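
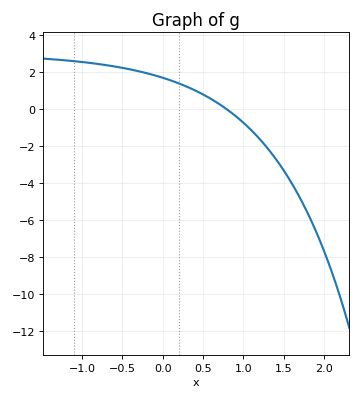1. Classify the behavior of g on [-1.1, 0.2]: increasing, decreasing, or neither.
decreasing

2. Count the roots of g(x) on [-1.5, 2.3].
1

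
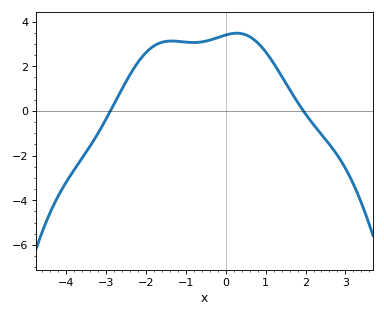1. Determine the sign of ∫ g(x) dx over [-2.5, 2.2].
positive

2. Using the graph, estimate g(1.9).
0.2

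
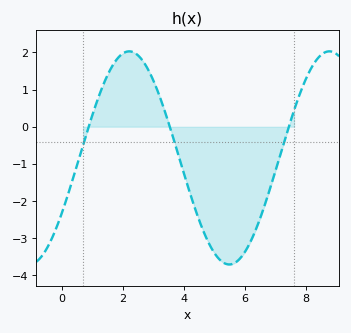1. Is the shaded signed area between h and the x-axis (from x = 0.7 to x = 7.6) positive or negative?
negative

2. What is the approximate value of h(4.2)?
-1.8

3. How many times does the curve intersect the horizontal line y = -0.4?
3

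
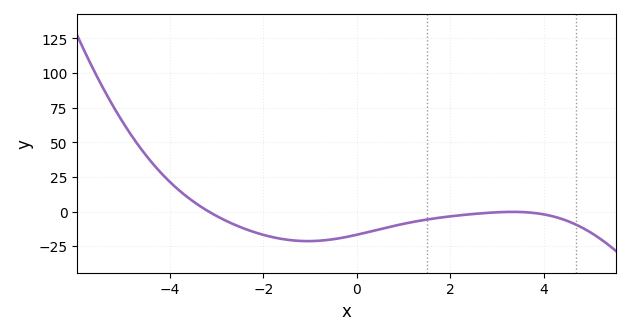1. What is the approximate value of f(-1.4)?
-20.6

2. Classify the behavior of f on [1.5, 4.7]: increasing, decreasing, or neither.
neither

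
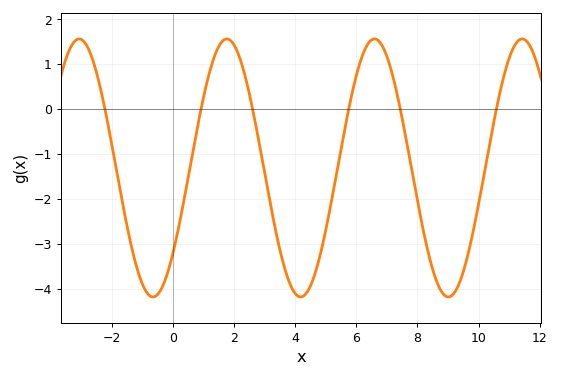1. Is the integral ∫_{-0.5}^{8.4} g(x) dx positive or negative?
negative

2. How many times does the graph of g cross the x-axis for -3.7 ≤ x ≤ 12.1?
6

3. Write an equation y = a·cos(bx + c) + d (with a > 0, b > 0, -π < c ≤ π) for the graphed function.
y = 2.87cos(1.3x - 2.3) - 1.31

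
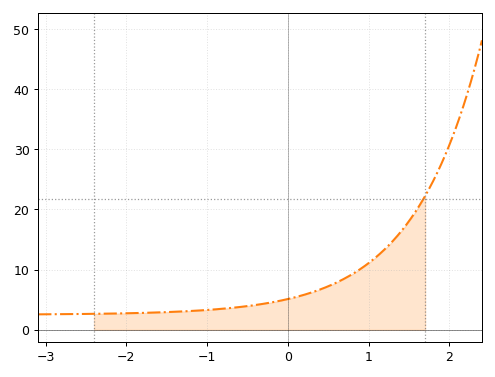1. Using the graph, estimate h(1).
11.1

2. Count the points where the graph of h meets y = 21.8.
1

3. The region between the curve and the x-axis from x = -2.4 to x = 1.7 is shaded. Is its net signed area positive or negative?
positive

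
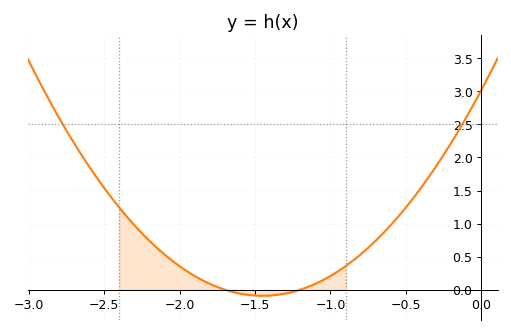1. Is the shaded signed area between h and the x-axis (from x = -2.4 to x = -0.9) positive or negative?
positive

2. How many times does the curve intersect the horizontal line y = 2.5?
2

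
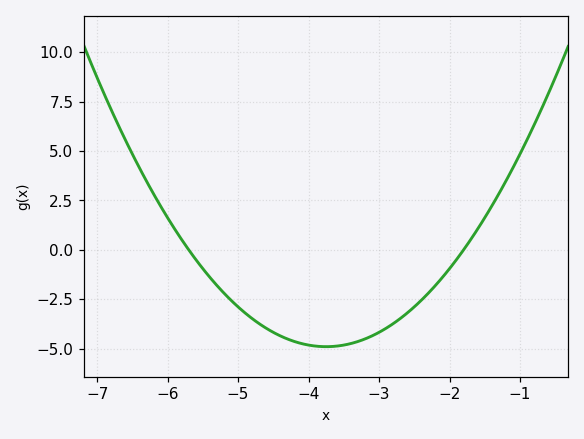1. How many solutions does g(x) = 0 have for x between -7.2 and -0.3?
2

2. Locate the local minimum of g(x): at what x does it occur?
-3.75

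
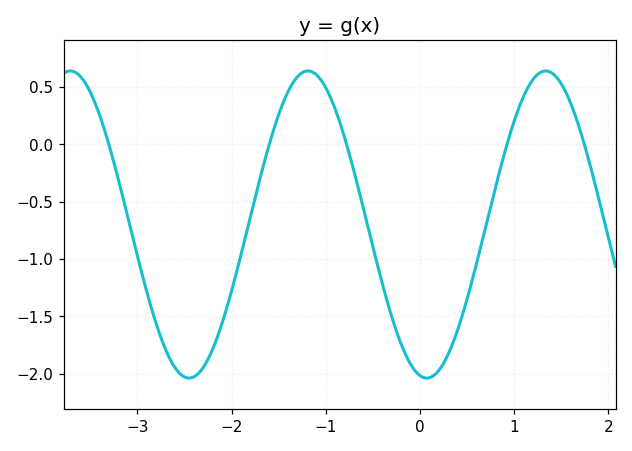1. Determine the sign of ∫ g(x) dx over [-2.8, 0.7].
negative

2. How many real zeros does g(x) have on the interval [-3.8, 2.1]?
5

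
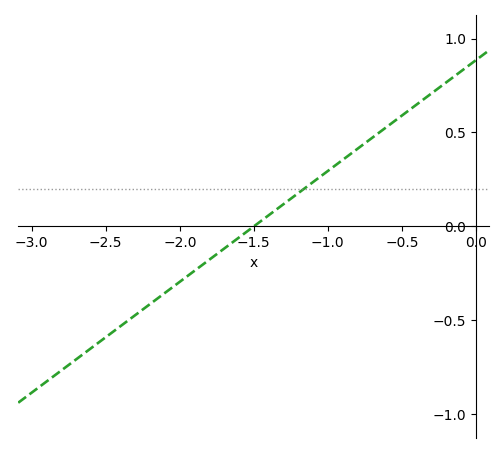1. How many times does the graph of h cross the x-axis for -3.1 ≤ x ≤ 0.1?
1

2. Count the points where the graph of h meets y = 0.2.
1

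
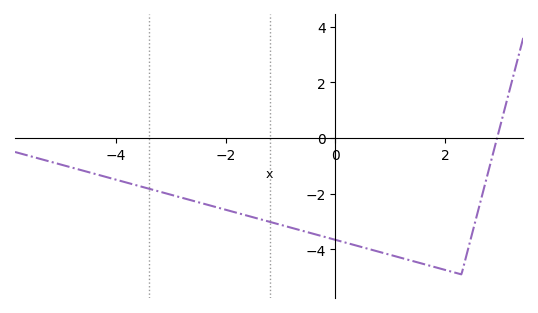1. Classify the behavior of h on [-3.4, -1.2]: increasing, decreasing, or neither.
decreasing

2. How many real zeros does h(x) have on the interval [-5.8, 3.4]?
1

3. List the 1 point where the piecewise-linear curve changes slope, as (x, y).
(2.3, -4.9)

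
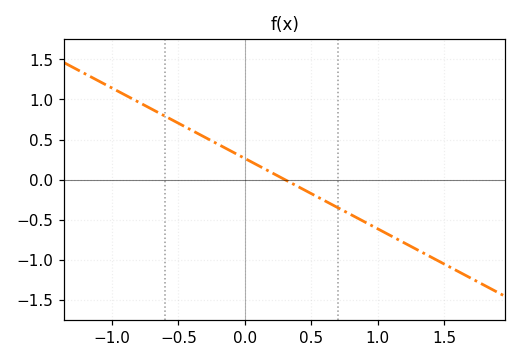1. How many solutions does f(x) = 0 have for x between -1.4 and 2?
1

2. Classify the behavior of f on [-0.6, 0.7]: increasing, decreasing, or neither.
decreasing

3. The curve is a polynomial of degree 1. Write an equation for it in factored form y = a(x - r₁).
y = -0.88(x - 0.3)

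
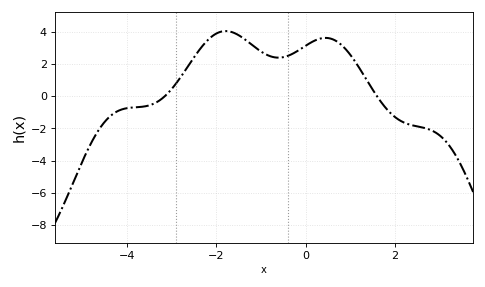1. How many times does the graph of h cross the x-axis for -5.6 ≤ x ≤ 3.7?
2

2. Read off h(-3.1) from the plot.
0.144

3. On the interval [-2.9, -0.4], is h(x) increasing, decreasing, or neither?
neither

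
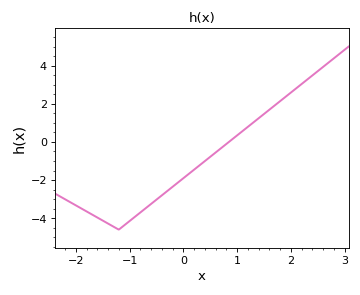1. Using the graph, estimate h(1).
0.345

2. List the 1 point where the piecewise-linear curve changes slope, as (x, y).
(-1.2, -4.6)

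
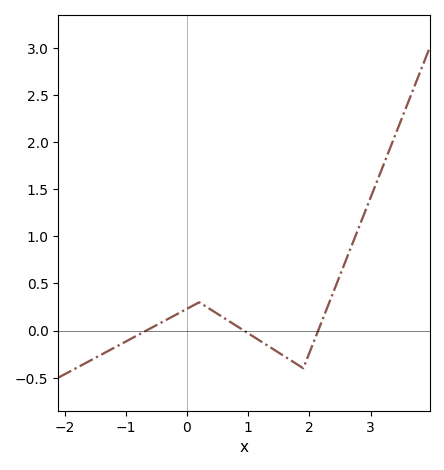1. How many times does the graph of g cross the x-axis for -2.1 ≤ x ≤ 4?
3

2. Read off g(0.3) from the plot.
0.25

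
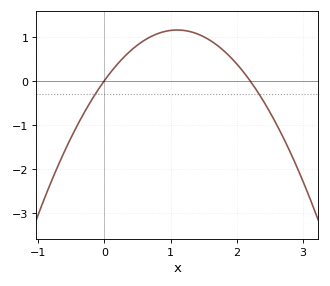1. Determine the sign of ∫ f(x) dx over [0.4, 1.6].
positive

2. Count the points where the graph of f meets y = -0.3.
2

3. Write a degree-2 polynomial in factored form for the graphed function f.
y = -0.95(x - 0)(x - 2.2)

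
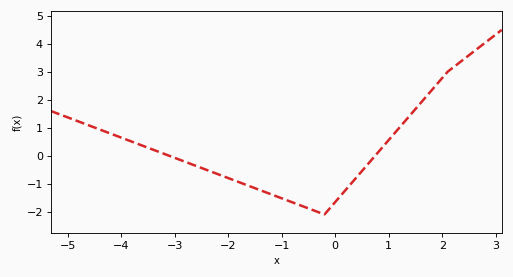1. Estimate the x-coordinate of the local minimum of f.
-0.2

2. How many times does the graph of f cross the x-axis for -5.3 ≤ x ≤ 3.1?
2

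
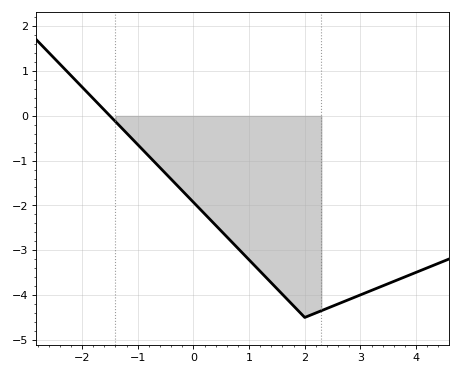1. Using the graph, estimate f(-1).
-0.6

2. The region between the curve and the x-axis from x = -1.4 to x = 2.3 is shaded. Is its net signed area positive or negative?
negative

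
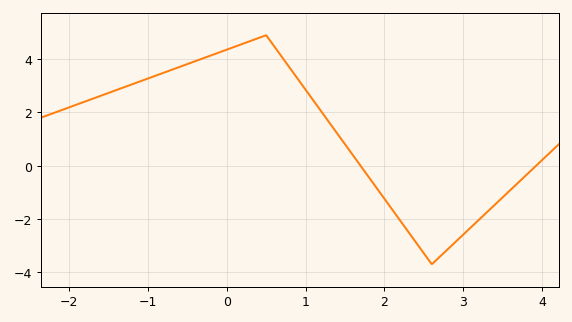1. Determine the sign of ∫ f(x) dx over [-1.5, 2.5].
positive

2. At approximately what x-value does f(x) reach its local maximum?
0.5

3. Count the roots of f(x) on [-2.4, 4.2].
2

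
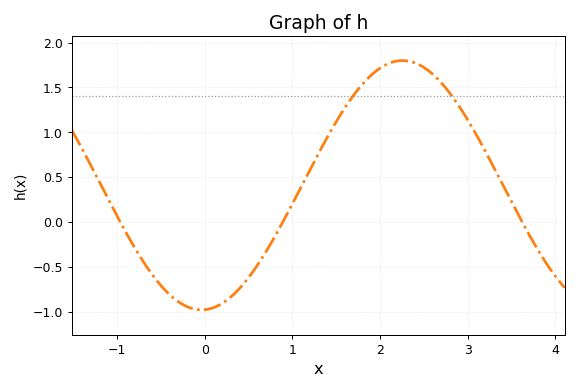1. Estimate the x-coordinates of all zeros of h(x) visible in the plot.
-1, 0.9, 3.6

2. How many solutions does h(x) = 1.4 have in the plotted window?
2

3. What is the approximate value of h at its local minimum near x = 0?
-1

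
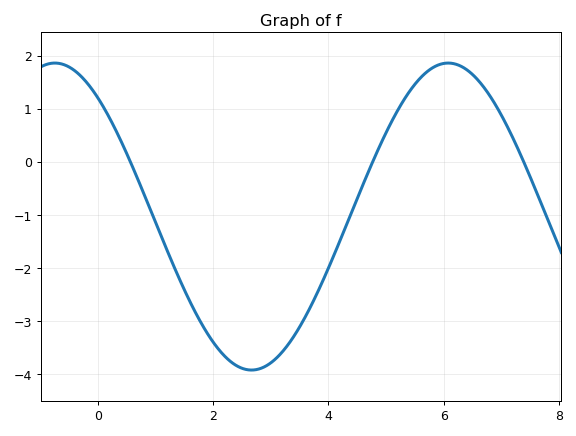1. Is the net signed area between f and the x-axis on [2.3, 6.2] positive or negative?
negative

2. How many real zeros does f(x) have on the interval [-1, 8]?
3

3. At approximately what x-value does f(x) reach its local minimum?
2.6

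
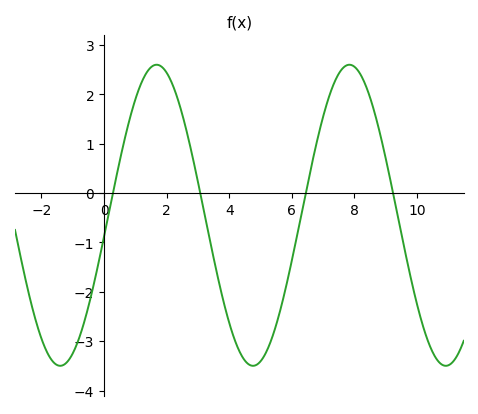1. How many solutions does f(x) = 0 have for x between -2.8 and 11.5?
4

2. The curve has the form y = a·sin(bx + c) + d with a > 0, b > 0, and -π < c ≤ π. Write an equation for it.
y = 3.05sin(1.02x - 0.142) - 0.45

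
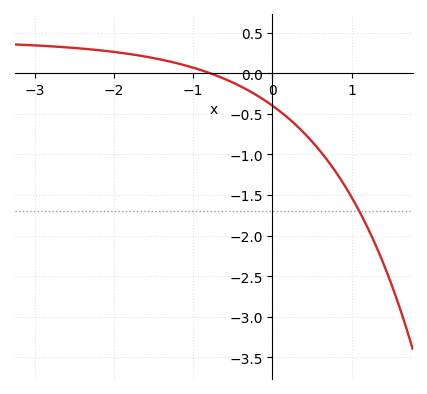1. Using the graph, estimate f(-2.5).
0.3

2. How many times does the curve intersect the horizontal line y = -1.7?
1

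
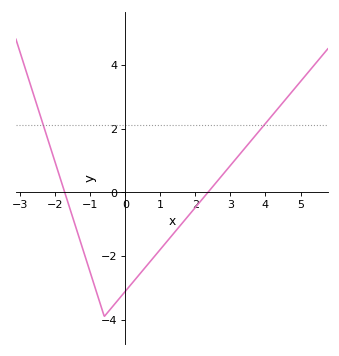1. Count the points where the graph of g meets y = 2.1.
2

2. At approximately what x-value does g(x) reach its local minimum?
-0.6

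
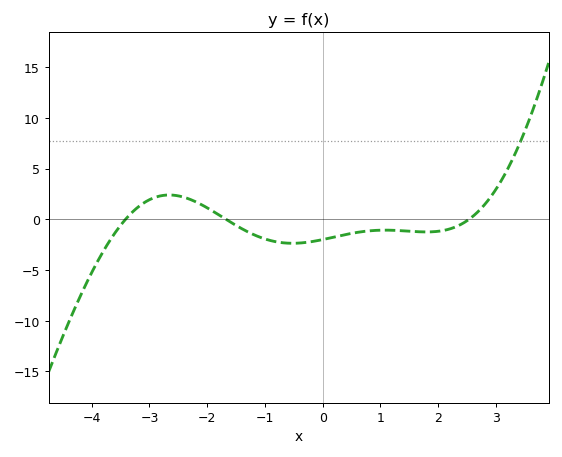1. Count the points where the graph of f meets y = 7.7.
1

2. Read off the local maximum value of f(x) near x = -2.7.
2.4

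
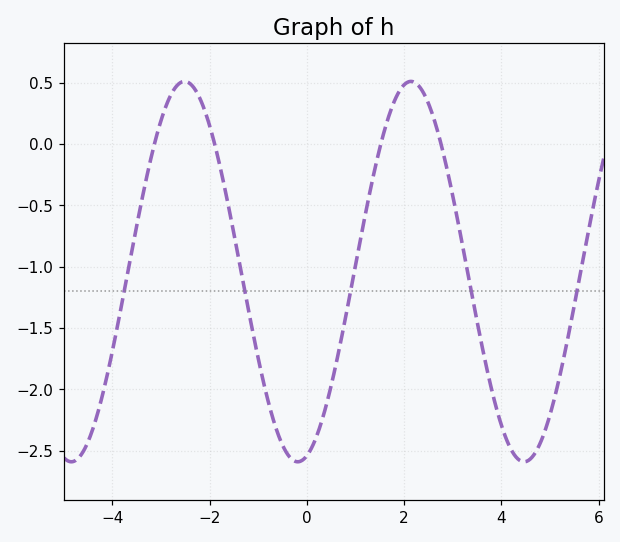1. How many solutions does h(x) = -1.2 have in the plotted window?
5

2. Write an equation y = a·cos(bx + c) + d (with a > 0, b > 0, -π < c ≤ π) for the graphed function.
y = 1.55cos(1.4x - 2.9) - 1.04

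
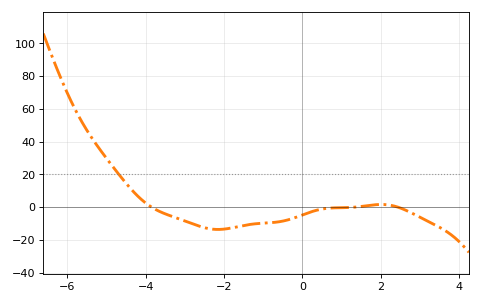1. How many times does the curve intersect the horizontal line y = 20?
1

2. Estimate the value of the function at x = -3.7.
-2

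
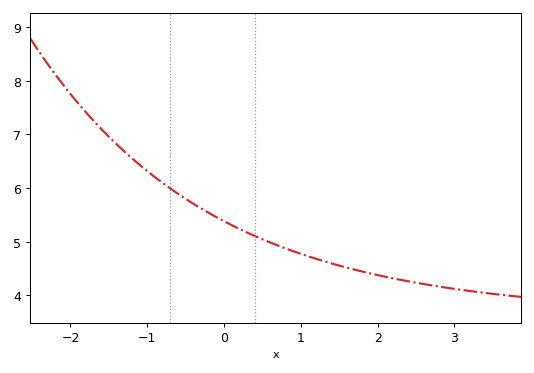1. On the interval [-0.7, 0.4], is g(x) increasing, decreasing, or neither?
decreasing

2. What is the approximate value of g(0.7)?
4.9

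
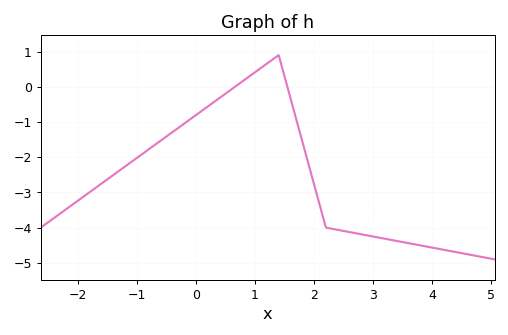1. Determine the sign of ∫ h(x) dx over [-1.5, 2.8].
negative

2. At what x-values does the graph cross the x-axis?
0.6, 1.6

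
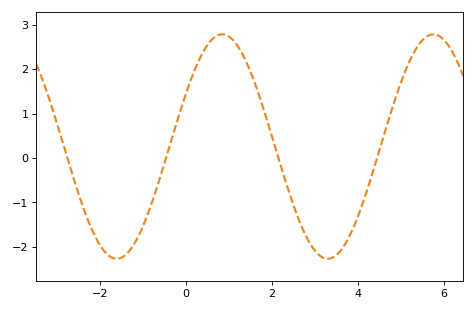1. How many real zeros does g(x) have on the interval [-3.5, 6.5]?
4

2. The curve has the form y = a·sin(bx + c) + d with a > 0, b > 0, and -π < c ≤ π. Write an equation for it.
y = 2.53sin(1.3x + 0.49) + 0.26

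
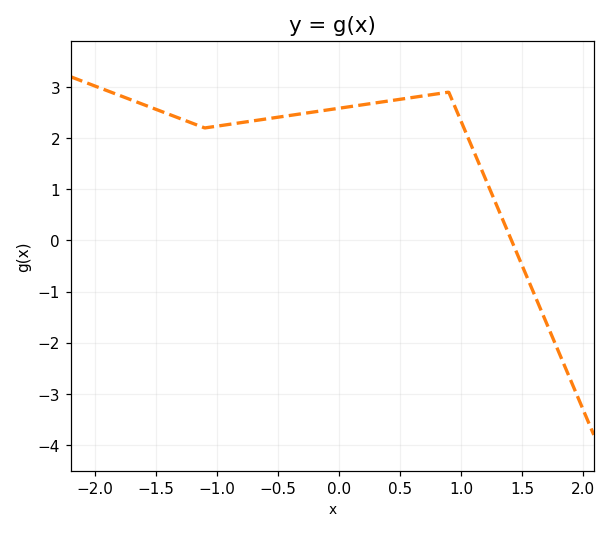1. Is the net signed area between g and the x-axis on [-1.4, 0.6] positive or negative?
positive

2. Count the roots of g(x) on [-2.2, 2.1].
1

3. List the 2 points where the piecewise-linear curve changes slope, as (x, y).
(-1.1, 2.2); (0.9, 2.9)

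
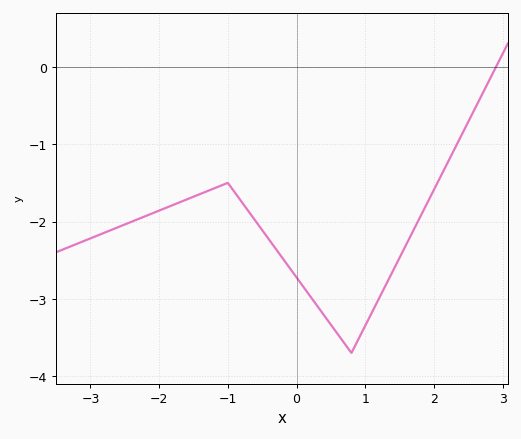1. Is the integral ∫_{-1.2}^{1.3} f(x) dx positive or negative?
negative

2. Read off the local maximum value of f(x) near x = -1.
-1.5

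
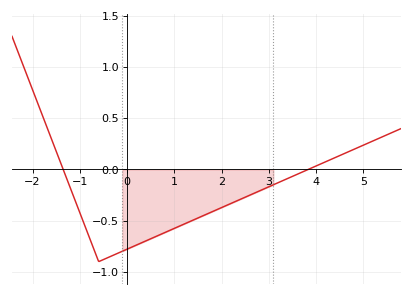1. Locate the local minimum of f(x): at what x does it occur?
-0.6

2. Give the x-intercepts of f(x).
-1.4, 3.8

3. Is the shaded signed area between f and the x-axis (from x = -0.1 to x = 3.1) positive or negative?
negative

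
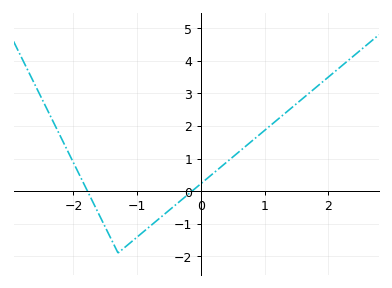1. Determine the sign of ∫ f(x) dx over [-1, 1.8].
positive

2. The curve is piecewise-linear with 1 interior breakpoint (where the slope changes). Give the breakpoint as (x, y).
(-1.3, -1.9)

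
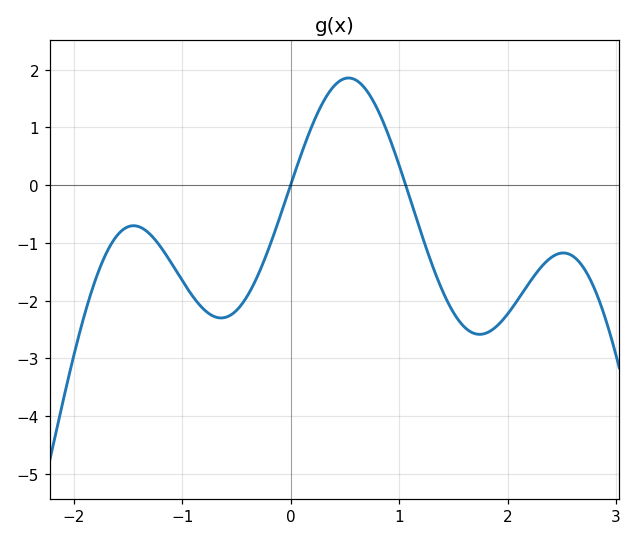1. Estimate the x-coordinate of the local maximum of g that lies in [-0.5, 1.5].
0.5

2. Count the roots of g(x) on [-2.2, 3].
2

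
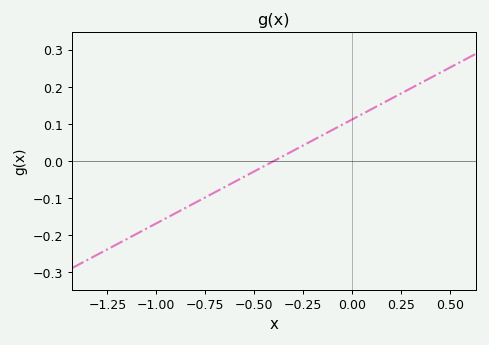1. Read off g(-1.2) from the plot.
-0.224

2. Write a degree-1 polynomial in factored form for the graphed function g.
y = 0.28(x + 0.4)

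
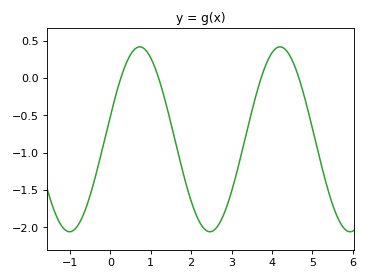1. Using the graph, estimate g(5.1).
-0.892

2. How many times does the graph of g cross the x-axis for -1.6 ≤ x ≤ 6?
4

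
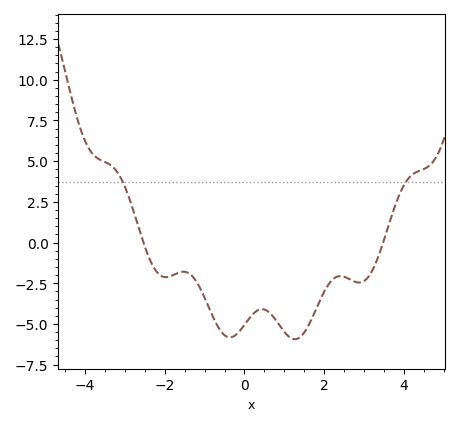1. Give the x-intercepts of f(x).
-2.6, 3.4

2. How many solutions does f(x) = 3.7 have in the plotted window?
2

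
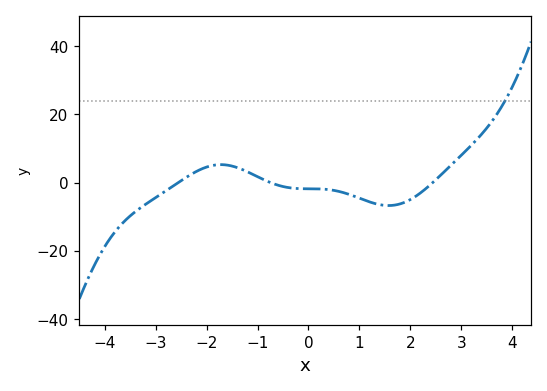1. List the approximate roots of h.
-2.6, -0.8, 2.4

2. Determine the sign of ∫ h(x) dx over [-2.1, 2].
negative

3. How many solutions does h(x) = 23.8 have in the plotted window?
1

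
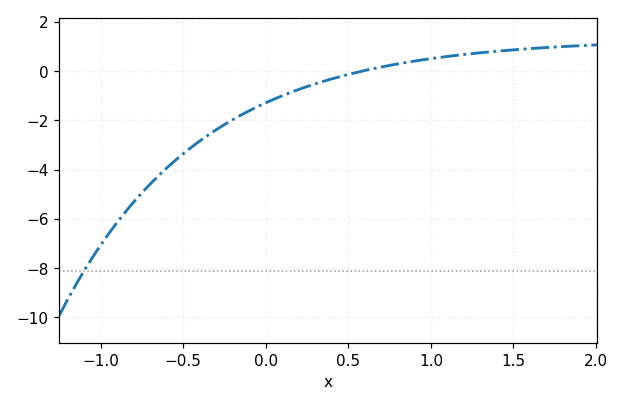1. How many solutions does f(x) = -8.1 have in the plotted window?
1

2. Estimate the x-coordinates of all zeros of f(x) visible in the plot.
0.6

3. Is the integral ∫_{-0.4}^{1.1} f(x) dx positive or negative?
negative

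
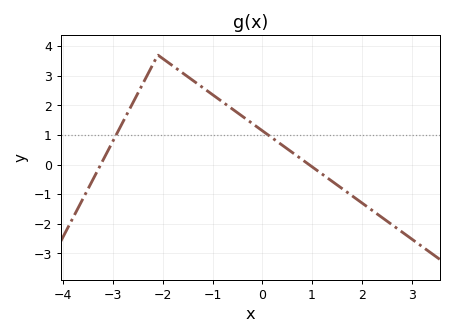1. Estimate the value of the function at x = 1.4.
-0.6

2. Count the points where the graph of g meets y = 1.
2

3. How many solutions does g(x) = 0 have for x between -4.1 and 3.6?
2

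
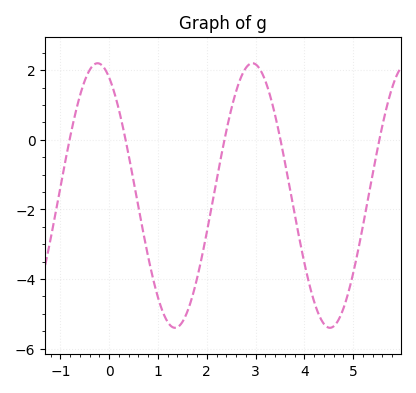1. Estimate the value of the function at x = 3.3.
1.2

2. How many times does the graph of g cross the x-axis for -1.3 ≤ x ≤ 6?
5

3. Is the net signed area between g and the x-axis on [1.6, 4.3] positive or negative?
negative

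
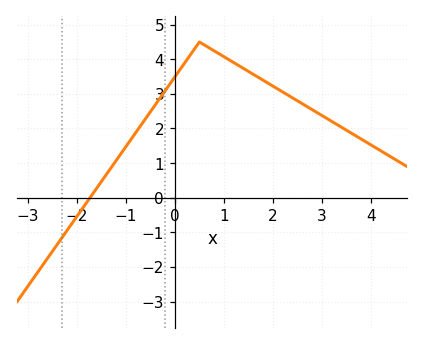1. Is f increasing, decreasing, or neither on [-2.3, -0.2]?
increasing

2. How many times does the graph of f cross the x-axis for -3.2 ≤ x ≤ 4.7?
1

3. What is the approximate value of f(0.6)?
4.42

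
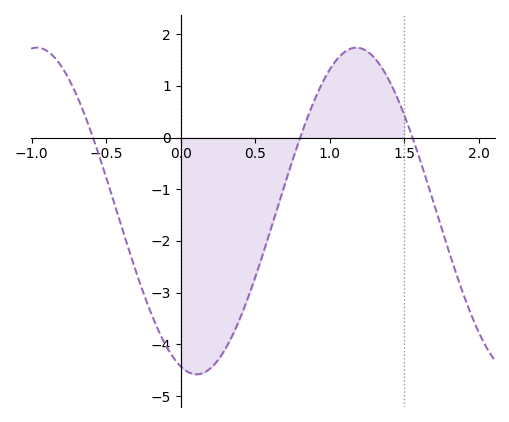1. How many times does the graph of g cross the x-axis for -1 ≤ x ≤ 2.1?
3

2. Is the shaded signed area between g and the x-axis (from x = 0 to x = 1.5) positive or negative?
negative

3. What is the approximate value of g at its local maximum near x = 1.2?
1.7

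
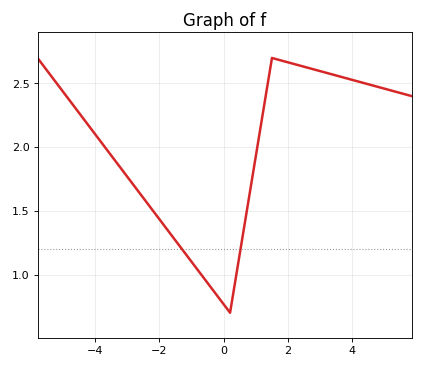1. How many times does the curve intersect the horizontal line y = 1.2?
2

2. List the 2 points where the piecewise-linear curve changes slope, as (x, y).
(0.2, 0.7); (1.5, 2.7)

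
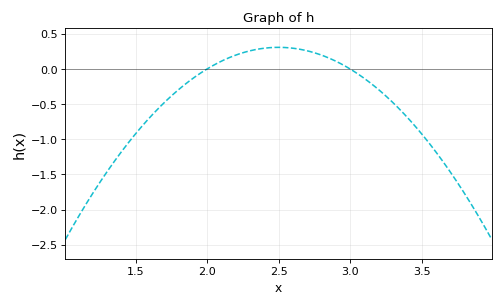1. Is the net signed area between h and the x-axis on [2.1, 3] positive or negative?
positive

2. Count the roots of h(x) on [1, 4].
2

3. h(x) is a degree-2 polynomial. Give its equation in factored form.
y = -1.23(x - 2)(x - 3)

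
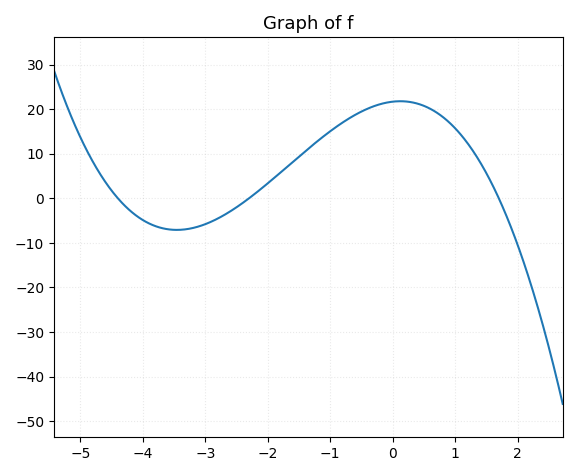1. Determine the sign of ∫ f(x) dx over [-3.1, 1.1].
positive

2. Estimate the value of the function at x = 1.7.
0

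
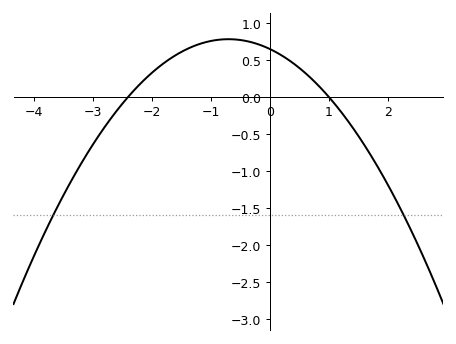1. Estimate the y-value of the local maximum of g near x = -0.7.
0.8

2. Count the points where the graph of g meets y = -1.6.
2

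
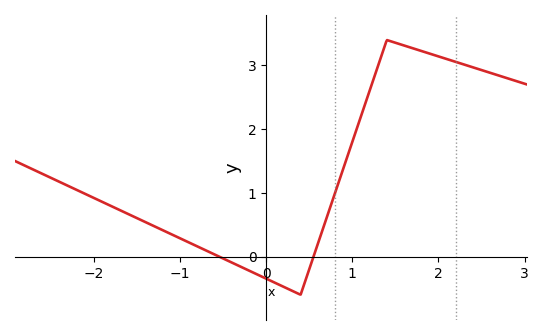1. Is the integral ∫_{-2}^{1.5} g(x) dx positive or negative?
positive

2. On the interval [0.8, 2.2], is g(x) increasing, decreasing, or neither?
neither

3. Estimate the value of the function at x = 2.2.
3.1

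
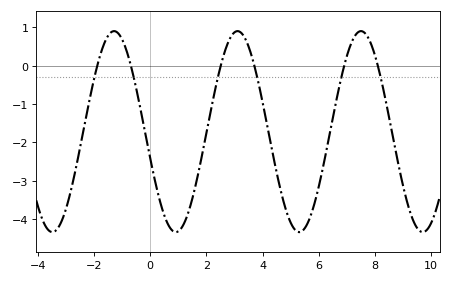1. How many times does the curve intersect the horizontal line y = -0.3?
6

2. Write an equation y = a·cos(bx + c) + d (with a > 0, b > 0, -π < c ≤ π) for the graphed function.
y = 2.62cos(1.43x + 1.84) - 1.72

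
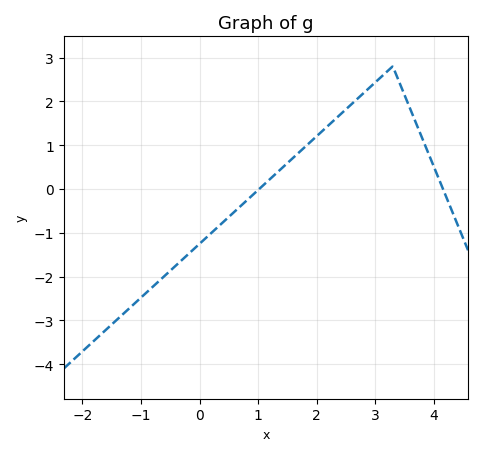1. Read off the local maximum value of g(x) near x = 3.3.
2.8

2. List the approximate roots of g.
1, 4.2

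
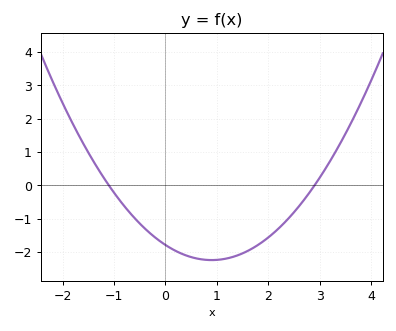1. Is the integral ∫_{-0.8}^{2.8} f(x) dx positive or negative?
negative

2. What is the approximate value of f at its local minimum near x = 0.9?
-2.24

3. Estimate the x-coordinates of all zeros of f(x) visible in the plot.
-1.1, 2.9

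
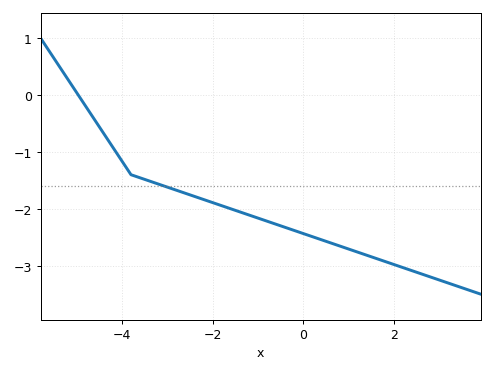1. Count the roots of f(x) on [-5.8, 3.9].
1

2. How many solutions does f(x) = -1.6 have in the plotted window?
1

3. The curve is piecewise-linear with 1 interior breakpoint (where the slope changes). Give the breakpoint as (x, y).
(-3.8, -1.4)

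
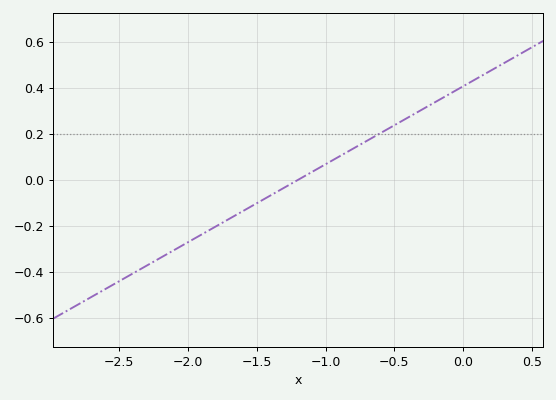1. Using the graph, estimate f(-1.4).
-0.06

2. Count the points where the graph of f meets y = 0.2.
1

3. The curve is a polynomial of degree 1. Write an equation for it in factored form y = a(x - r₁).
y = 0.34(x + 1.2)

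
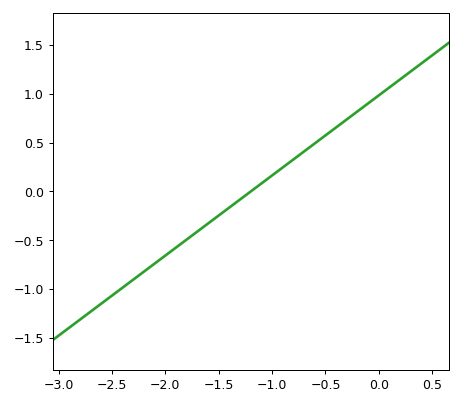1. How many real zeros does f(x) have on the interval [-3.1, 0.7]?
1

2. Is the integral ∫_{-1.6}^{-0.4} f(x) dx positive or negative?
positive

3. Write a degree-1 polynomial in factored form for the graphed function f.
y = 0.82(x + 1.2)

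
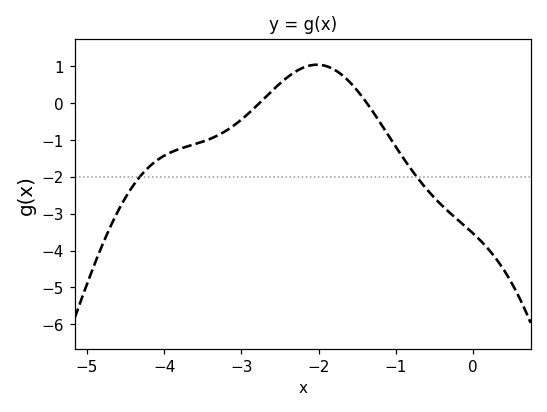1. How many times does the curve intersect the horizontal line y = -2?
2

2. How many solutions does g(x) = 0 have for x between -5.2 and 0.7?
2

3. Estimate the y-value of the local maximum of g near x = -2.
1.03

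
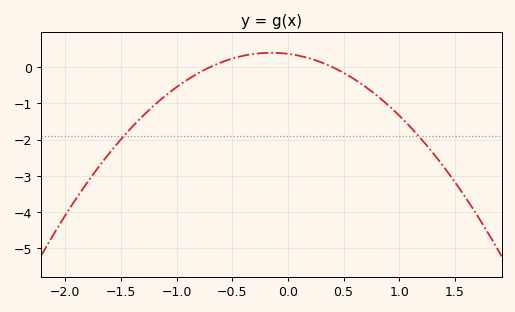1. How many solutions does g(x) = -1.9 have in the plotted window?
2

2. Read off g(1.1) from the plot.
-1.7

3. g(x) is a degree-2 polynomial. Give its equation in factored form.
y = -1.31(x + 0.7)(x - 0.4)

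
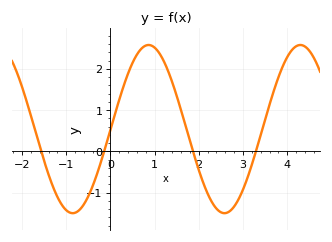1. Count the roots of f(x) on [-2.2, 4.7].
4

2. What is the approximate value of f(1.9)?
-0.1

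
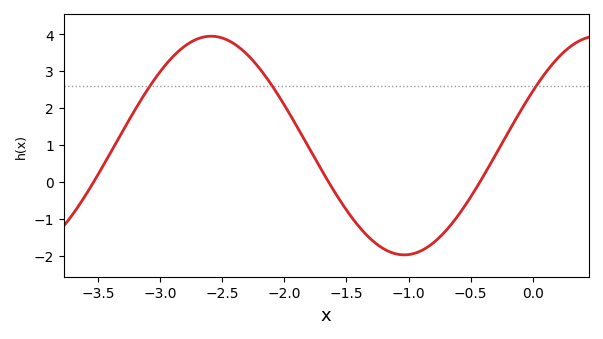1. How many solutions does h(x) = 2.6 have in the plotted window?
3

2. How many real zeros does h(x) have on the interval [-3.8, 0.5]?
3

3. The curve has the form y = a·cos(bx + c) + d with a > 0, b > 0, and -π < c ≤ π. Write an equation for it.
y = 2.96cos(2.02x - 1.05) + 0.99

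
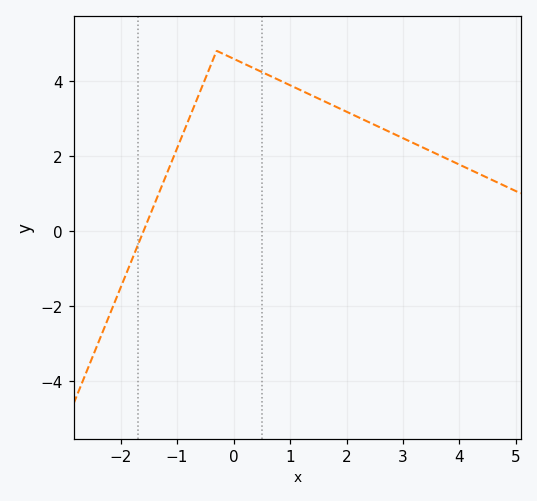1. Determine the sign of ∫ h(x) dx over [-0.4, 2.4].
positive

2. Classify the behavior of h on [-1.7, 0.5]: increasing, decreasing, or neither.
neither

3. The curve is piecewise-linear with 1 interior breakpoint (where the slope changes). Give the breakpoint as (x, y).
(-0.3, 4.8)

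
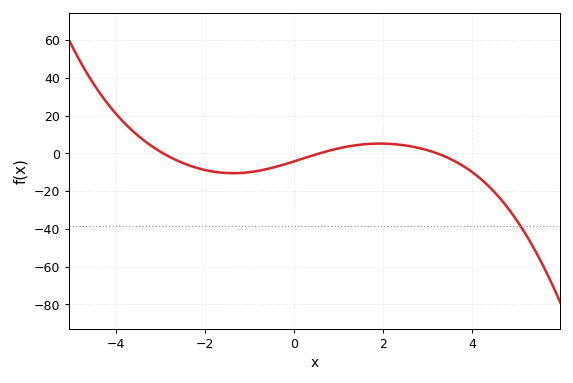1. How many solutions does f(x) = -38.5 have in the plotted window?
1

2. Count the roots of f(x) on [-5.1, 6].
3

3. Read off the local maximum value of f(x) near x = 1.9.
6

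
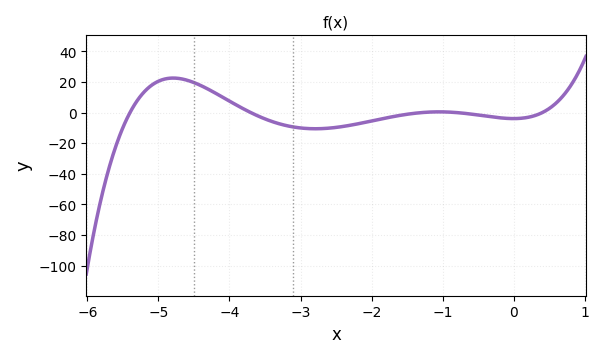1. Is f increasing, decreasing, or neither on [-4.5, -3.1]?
decreasing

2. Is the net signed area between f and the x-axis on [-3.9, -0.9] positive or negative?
negative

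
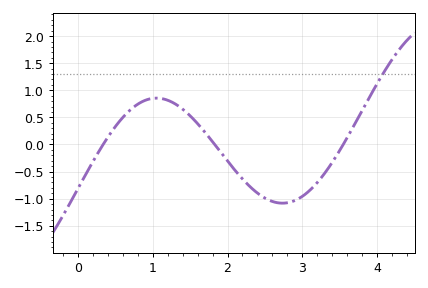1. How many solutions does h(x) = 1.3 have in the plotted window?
1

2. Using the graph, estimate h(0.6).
0.499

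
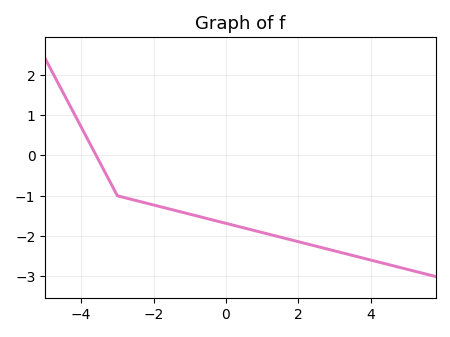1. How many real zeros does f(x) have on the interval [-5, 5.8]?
1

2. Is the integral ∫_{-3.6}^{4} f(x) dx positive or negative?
negative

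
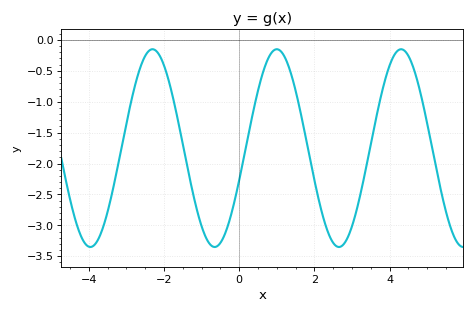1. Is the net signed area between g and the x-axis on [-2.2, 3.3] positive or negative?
negative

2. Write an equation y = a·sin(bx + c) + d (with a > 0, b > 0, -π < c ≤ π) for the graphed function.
y = 1.6sin(1.9x - 0.33) - 1.75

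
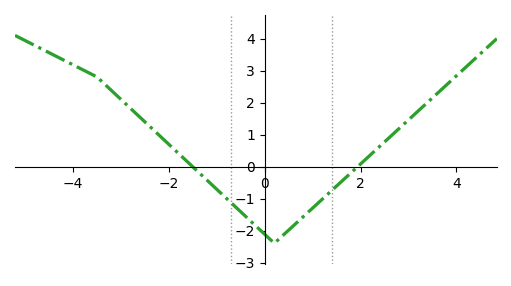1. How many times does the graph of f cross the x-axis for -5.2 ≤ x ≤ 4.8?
2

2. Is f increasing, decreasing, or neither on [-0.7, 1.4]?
neither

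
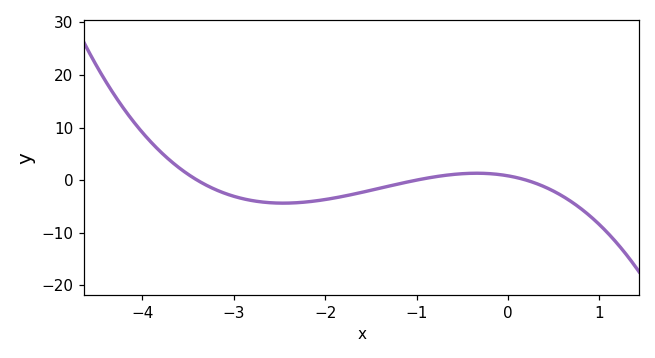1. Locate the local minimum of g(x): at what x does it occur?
-2.46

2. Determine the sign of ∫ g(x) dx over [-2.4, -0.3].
negative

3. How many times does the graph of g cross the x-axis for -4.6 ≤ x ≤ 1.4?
3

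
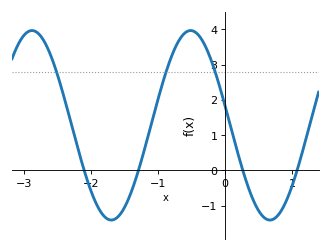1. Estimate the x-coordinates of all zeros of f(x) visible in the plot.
-2.1, -1.3, 0.3, 1.1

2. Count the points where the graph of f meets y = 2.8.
3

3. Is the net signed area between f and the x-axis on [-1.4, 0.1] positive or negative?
positive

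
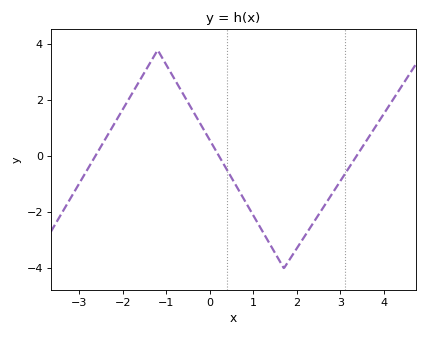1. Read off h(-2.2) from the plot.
1.16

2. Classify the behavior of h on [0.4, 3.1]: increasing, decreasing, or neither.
neither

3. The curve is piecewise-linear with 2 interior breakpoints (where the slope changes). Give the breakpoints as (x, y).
(-1.2, 3.8); (1.7, -4)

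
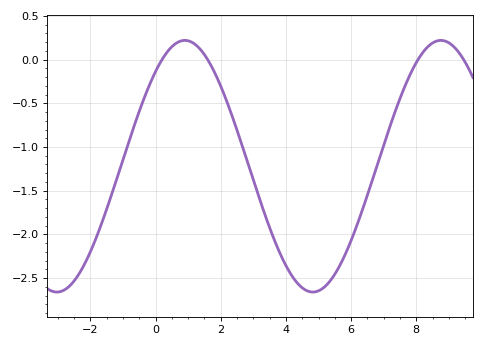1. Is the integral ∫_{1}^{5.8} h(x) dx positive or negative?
negative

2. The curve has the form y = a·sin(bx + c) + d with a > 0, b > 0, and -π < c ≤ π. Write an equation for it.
y = 1.44sin(0.8x + 0.85) - 1.22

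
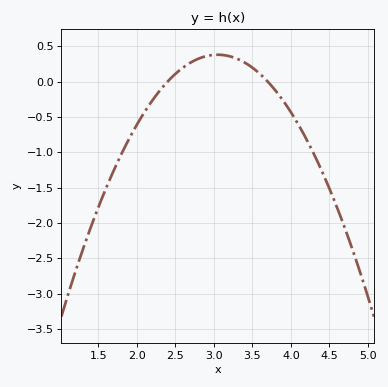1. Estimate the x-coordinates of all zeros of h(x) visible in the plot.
2.4, 3.7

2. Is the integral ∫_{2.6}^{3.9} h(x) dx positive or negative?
positive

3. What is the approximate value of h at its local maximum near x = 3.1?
0.4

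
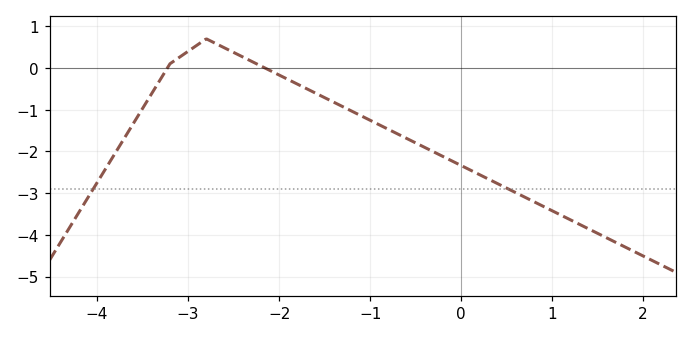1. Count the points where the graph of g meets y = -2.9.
2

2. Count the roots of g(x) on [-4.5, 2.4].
2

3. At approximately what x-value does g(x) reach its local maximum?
-2.8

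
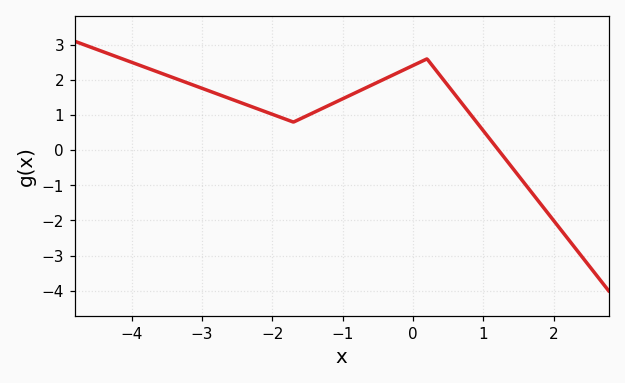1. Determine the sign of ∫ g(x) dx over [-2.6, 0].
positive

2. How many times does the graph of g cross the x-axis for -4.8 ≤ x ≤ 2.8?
1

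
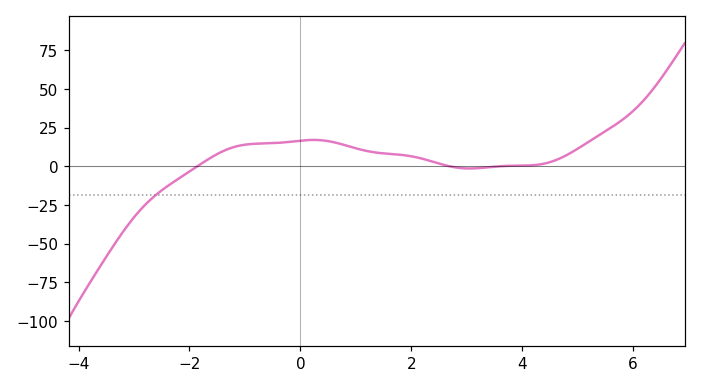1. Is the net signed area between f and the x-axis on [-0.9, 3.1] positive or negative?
positive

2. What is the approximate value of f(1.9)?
7.01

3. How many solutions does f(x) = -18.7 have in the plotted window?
1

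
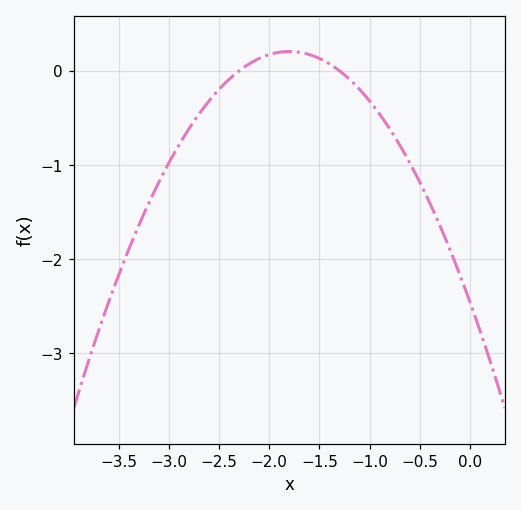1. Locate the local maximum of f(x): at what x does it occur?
-1.8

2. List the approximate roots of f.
-2.3, -1.3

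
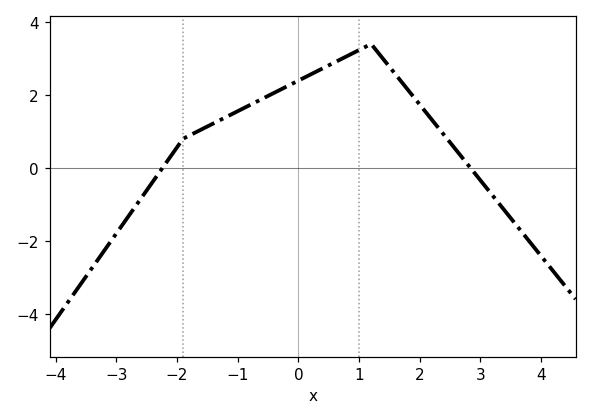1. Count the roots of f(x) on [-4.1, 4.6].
2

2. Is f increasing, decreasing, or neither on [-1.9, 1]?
increasing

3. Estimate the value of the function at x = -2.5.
-0.619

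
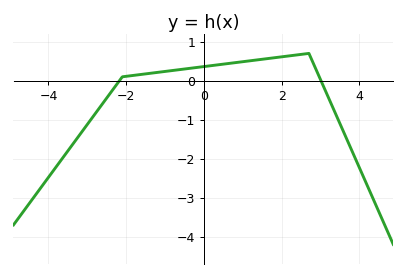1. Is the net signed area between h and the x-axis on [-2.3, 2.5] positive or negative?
positive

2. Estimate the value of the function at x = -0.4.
0.3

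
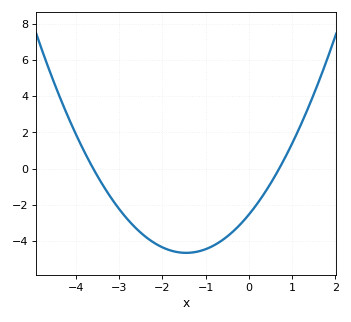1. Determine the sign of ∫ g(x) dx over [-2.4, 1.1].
negative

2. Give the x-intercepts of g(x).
-3.6, 0.7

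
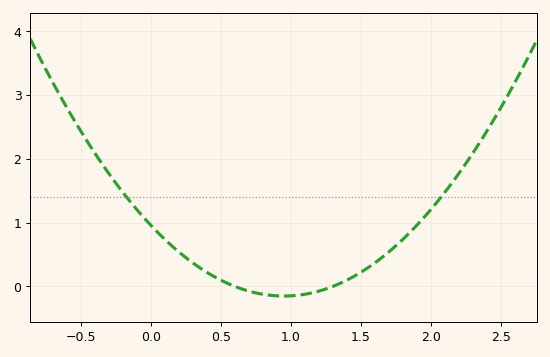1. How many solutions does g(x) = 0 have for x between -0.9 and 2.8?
2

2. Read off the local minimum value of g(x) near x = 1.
-0.2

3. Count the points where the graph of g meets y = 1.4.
2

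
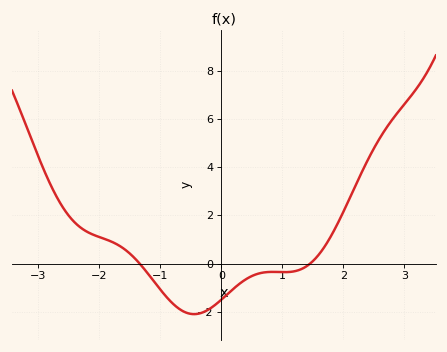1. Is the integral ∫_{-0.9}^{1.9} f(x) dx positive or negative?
negative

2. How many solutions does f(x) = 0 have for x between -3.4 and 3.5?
2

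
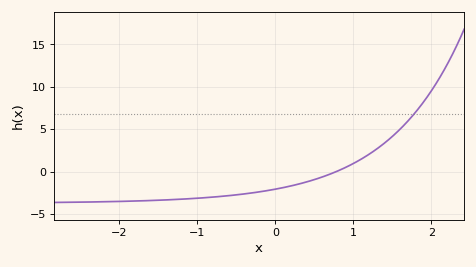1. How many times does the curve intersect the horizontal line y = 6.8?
1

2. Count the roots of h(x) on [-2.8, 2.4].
1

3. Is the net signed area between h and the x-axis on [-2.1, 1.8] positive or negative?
negative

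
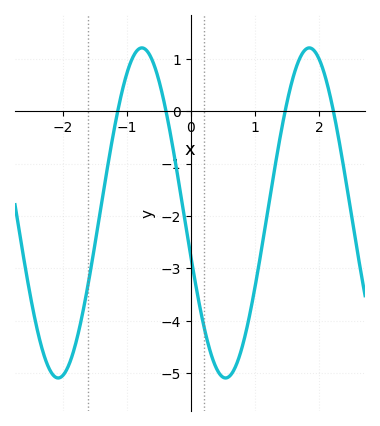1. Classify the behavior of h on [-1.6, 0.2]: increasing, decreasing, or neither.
neither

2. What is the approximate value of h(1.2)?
-1.87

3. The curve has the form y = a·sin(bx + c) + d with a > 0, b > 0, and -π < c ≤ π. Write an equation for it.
y = 3.15sin(2.41x - 2.87) - 1.94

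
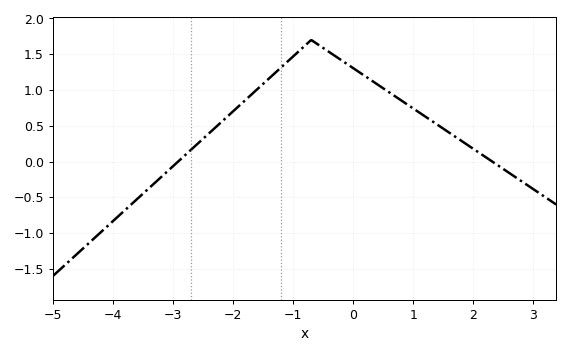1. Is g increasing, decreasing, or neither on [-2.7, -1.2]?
increasing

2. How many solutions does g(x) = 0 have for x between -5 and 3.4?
2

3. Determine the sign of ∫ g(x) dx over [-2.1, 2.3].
positive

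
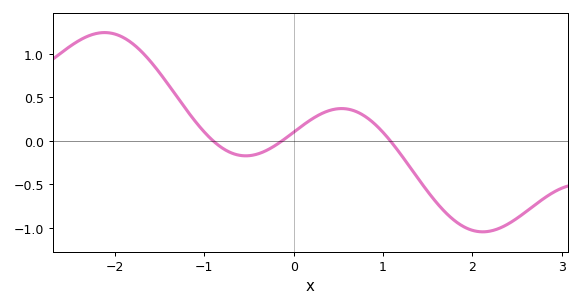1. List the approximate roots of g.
-0.902, -0.129, 1.08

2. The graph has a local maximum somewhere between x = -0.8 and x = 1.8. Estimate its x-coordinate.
0.536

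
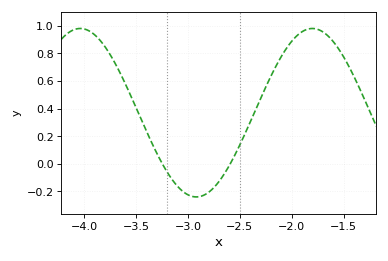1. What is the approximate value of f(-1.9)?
0.96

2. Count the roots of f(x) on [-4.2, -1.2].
2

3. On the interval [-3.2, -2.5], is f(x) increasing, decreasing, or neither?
neither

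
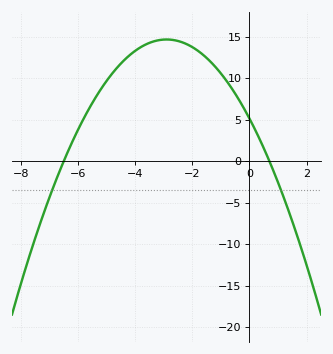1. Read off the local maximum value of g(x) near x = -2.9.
14.5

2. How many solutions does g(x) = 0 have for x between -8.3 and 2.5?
2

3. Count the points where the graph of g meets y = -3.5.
2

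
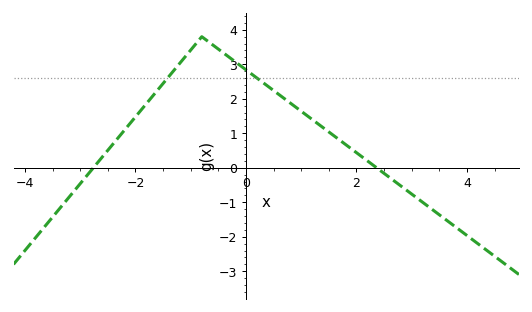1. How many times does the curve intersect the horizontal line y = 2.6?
2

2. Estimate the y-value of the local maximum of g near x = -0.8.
3.8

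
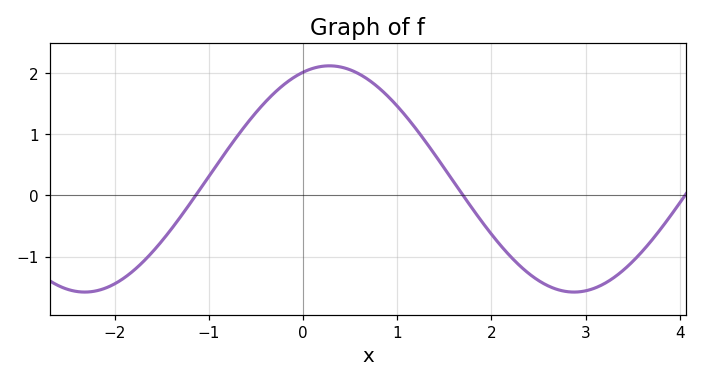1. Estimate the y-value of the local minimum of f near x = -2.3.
-1.58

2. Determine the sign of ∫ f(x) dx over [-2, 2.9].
positive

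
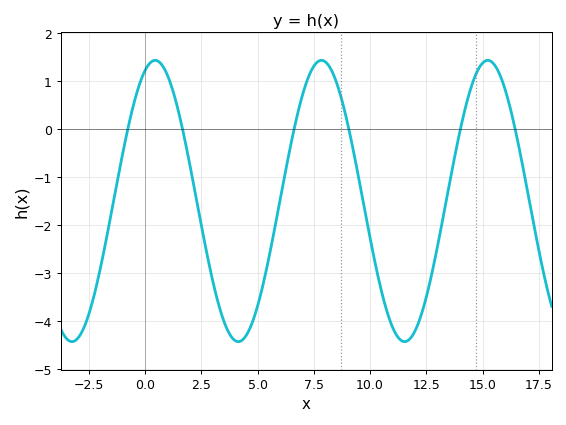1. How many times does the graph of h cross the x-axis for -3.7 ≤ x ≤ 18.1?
6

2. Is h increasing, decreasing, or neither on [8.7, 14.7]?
neither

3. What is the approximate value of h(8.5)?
0.982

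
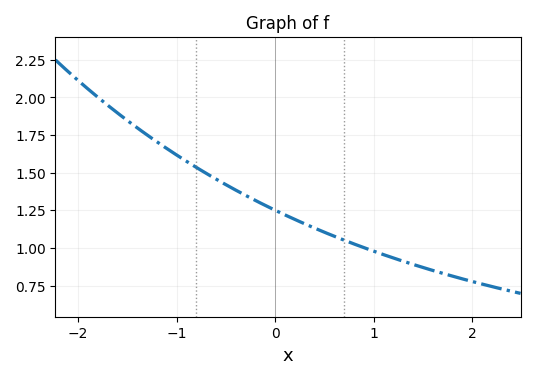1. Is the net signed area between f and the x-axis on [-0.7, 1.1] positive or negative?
positive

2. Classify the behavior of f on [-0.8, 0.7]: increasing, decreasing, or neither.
decreasing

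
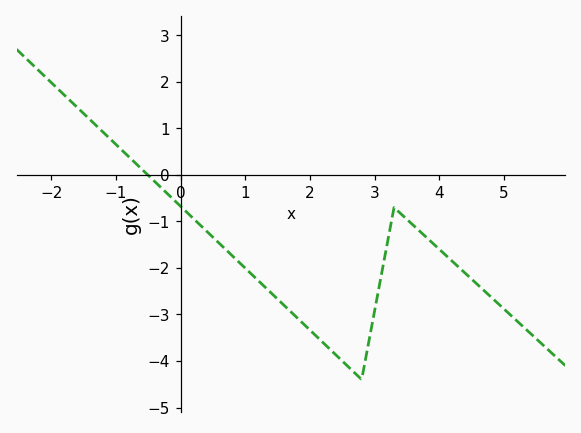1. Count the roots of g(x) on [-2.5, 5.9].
1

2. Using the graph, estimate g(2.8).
-4.4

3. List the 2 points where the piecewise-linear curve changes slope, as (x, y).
(2.8, -4.4); (3.3, -0.7)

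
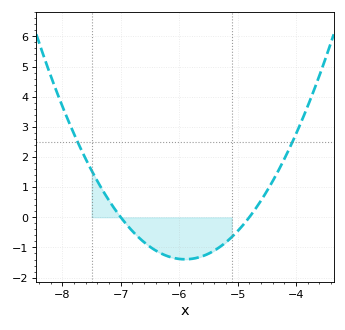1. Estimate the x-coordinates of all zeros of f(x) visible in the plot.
-7, -4.8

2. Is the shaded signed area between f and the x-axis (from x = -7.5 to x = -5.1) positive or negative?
negative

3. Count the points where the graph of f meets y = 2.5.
2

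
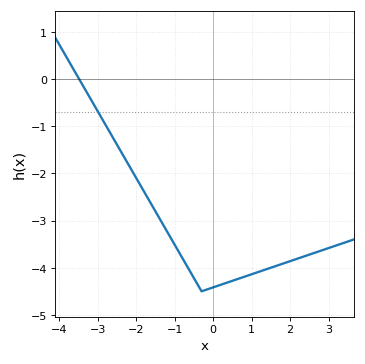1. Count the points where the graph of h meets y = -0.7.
1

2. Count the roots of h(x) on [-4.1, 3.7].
1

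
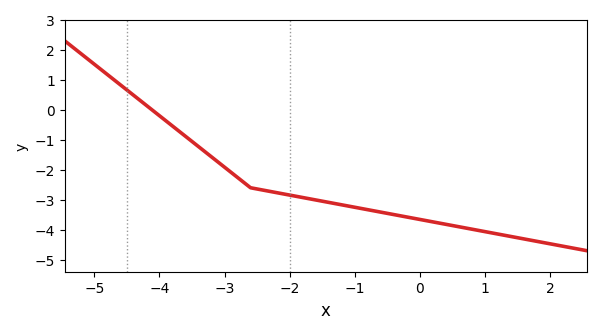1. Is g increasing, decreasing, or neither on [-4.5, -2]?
decreasing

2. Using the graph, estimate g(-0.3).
-3.53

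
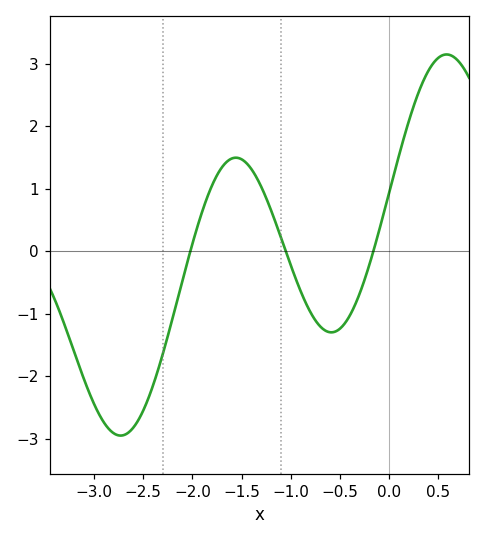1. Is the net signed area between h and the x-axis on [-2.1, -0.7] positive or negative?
positive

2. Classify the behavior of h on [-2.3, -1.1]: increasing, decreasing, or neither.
neither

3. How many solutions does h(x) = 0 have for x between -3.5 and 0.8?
3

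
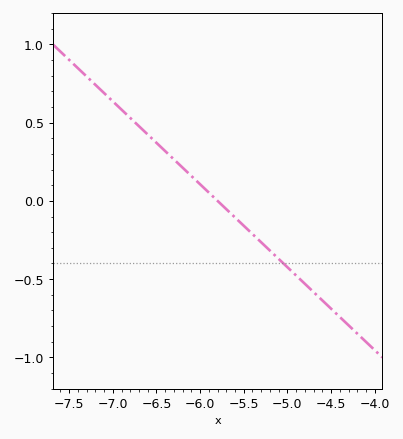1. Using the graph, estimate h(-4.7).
-0.583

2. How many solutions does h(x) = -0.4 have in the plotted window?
1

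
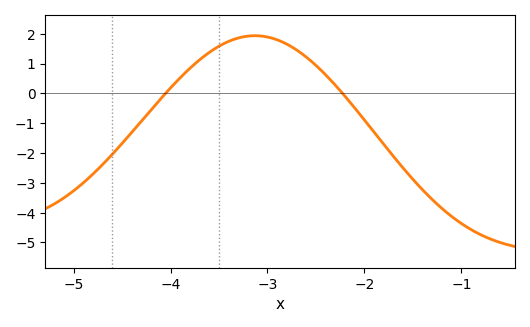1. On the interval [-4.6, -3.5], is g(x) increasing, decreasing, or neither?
increasing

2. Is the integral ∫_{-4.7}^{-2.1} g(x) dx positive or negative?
positive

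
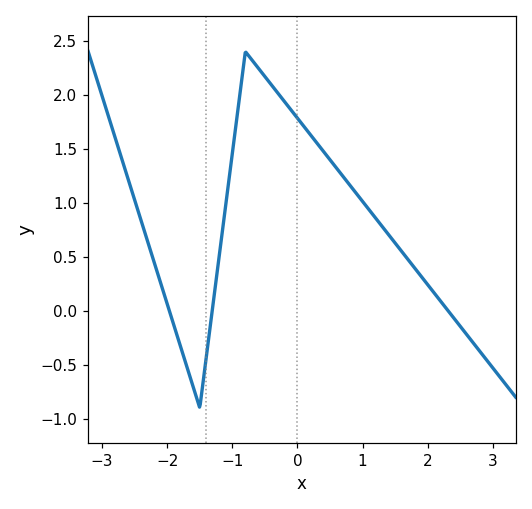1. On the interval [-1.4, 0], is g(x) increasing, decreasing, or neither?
neither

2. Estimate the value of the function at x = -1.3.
0.043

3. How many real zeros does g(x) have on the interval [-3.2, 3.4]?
3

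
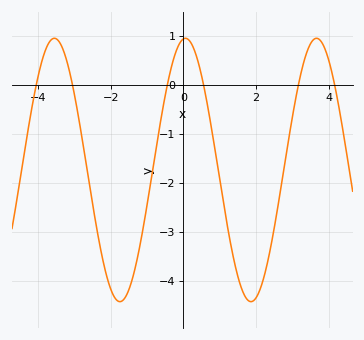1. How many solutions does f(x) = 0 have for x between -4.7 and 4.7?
6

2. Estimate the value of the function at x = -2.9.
-0.6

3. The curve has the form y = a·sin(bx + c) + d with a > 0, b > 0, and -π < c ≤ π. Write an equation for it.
y = 2.69sin(1.7x + 1.5) - 1.73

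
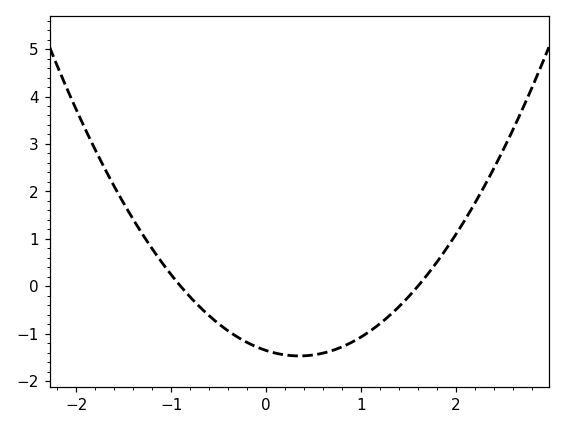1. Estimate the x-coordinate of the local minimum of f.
0.4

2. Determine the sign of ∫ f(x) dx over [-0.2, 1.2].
negative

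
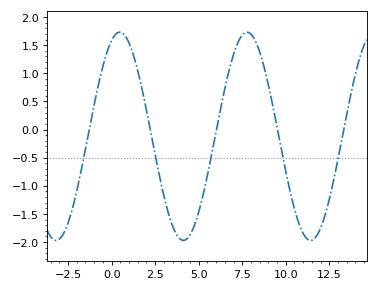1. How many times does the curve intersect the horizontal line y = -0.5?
5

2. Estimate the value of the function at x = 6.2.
0.3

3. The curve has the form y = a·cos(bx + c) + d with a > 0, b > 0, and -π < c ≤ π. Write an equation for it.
y = 1.85cos(0.86x - 0.4) - 0.12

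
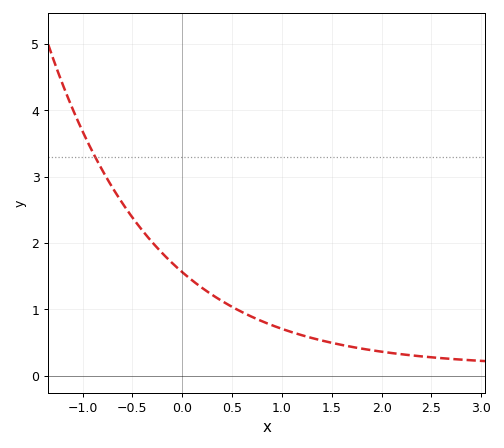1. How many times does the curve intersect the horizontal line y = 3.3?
1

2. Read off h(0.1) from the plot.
1.44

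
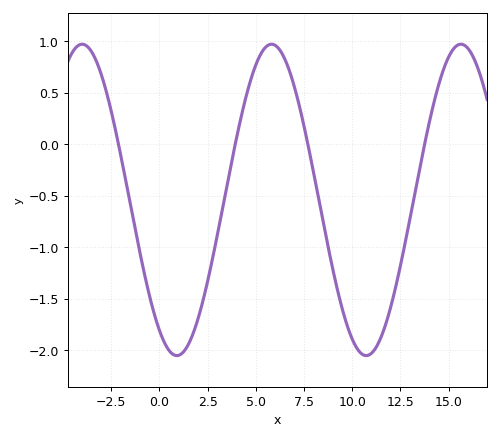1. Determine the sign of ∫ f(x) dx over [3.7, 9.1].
positive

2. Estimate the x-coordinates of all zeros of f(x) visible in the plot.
-2.12, 3.93, 7.7, 13.7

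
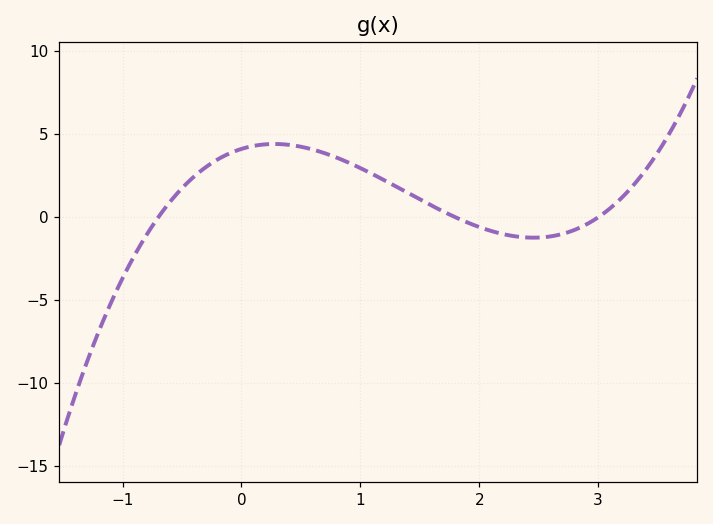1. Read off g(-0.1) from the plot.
3.85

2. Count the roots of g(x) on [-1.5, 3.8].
3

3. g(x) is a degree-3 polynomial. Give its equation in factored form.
y = 1.09(x + 0.7)(x - 1.8)(x - 3)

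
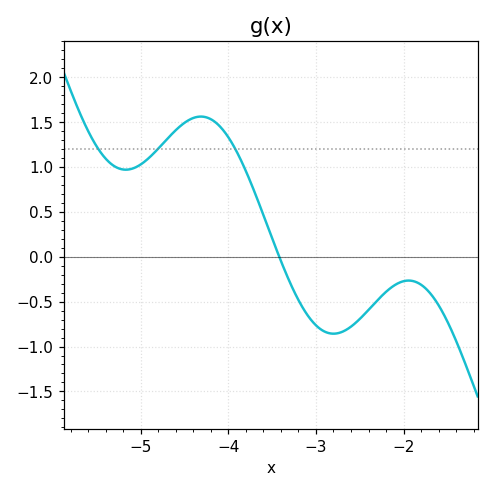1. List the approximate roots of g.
-3.4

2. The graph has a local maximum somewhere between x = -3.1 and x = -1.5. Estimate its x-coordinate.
-1.9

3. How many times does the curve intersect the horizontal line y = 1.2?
3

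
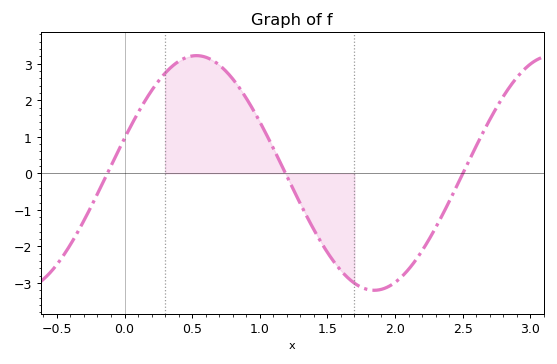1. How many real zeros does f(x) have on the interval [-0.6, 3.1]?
3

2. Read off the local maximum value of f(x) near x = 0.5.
3.2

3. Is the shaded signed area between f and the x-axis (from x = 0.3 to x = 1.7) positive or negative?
positive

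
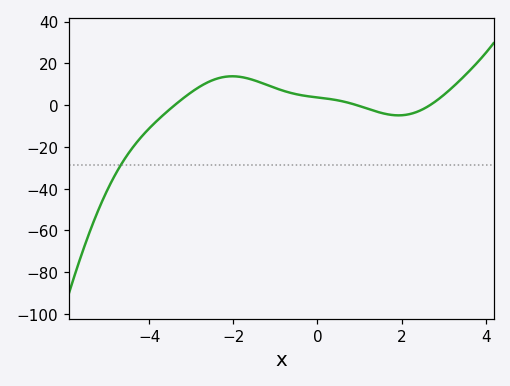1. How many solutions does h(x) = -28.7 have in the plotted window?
1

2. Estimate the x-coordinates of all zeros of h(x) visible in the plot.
-3.39, 0.93, 2.68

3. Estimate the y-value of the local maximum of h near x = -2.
13.8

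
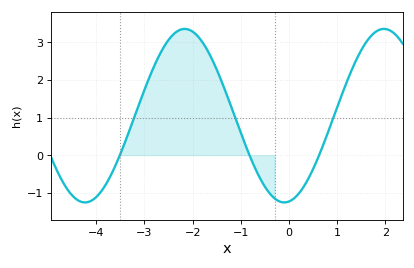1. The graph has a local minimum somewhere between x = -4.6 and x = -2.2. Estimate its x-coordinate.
-4.2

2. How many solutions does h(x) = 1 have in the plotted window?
3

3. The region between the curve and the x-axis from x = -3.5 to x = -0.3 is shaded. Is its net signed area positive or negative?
positive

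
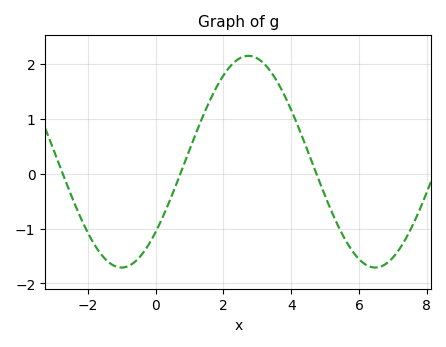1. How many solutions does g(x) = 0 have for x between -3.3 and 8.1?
3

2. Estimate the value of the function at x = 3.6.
1.67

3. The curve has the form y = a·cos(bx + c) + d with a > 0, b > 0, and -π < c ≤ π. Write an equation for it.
y = 1.93cos(0.84x - 2.3) + 0.22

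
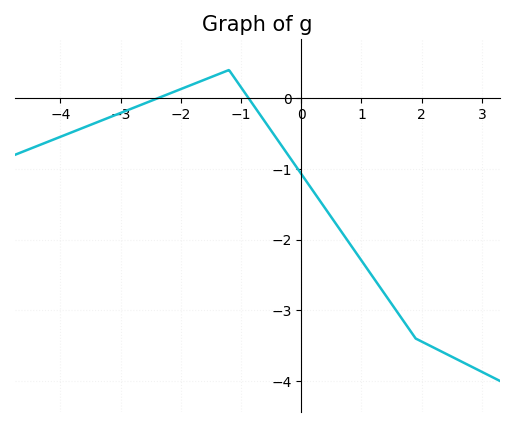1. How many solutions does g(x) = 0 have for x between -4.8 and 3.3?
2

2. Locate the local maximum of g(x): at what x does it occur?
-1.2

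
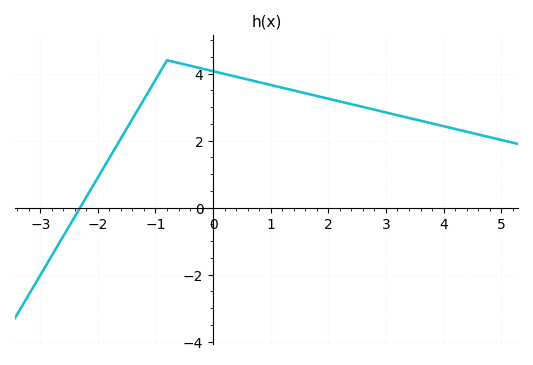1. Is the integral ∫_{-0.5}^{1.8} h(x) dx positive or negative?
positive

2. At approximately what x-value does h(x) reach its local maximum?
-0.798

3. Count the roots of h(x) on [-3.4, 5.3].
1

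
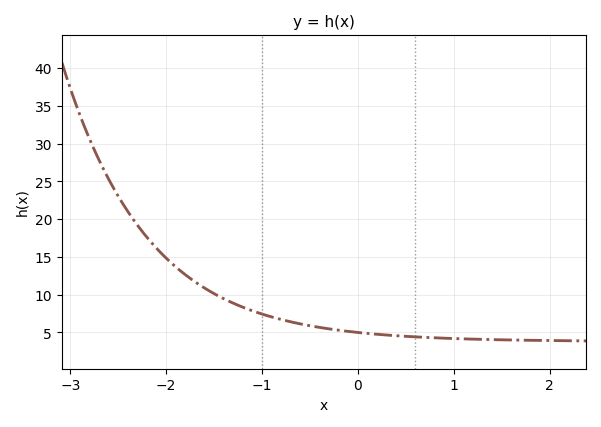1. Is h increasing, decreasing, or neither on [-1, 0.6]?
decreasing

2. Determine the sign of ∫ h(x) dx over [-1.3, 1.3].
positive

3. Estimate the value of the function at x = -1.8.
12.6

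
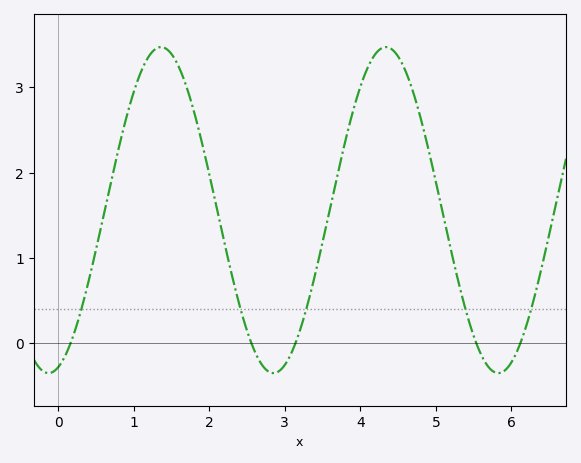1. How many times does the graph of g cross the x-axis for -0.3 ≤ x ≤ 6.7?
5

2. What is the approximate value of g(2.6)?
-0.091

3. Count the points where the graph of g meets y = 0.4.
5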